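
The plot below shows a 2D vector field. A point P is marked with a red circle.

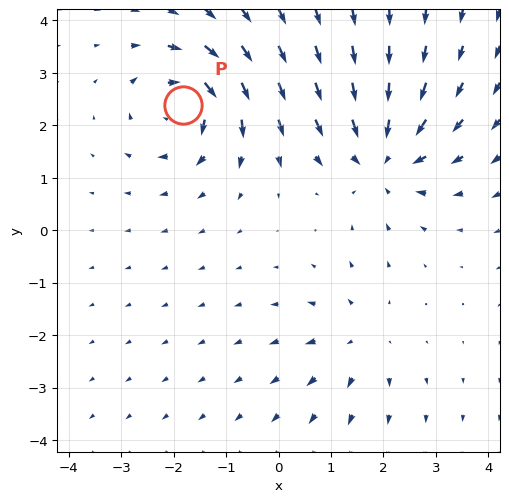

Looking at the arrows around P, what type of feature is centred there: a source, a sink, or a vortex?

vortex

At P (-1.8, 2.4) the arrows circulate clockwise. Divergence ≈0, curl about -6 — near-zero divergence with nonzero curl is a vortex.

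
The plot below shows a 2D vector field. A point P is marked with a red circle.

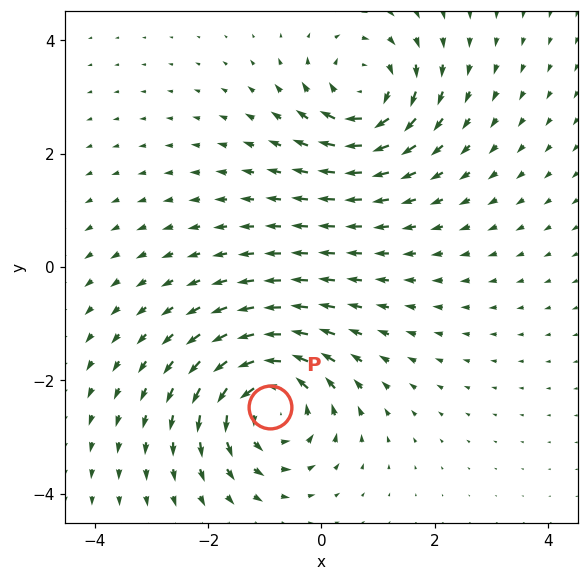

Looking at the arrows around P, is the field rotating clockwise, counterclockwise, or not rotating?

Near P at (-0.9, -2.5) the arrows circulate counterclockwise. The curl (z-component) there is about +4; positive curl means counterclockwise rotation.

counterclockwise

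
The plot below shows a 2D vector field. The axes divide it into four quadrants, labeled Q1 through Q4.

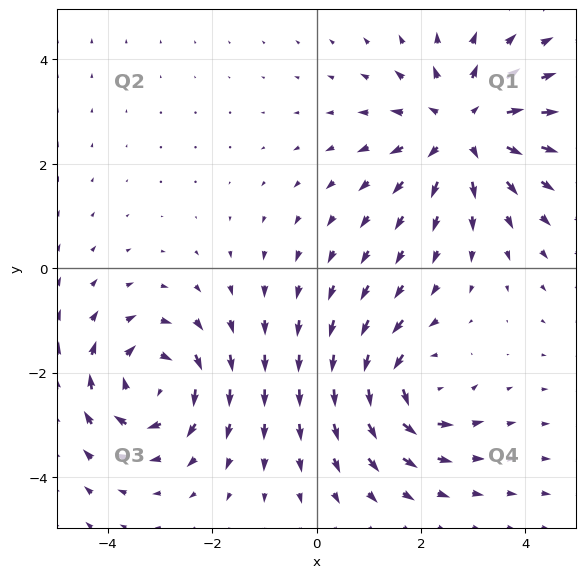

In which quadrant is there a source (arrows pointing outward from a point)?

The source sits at approximately (2.8, 2.7), which lies in quadrant Q1. The divergence there is about +4, positive as expected for a source.

Q1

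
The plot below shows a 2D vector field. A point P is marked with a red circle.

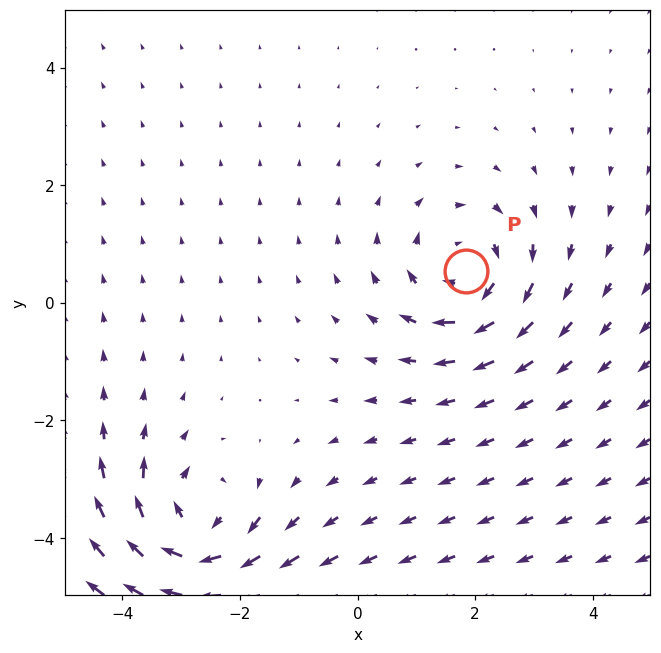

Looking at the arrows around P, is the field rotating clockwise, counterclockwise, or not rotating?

Near P at (1.8, 0.5) the arrows circulate clockwise. The curl (z-component) there is about -3; negative curl means clockwise rotation.

clockwise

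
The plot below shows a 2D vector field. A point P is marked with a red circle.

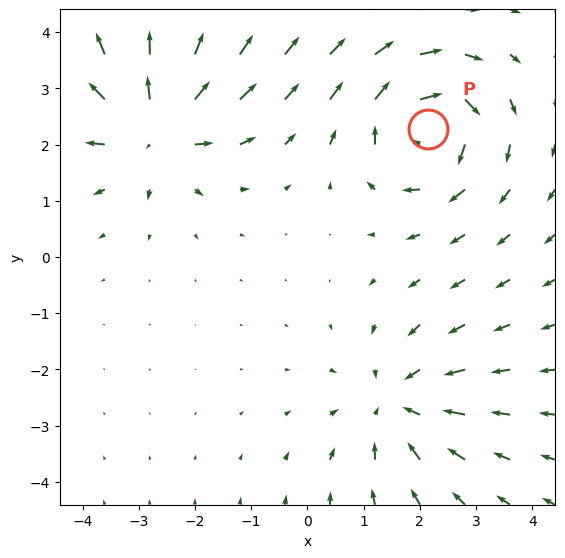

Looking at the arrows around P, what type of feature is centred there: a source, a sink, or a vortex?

vortex

At P (2.1, 2.3) the arrows circulate clockwise. Divergence ≈0, curl about -6 — near-zero divergence with nonzero curl is a vortex.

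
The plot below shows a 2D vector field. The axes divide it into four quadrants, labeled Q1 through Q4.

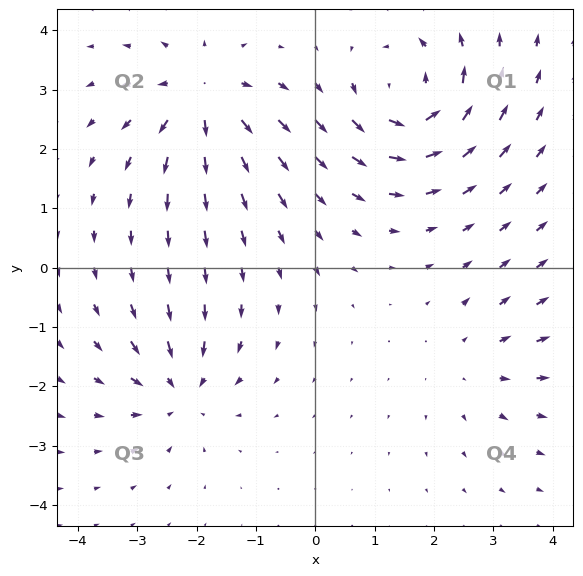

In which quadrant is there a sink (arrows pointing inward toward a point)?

The sink sits at approximately (-2.3, -2.1), which lies in quadrant Q3. The divergence there is about -4, negative as expected for a sink.

Q3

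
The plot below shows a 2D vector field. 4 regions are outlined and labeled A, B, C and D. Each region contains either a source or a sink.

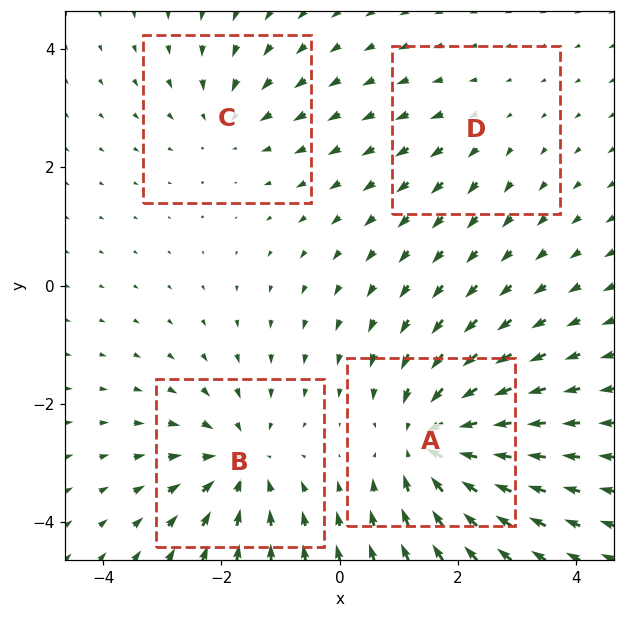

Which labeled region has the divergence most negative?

A

Divergence at each region's feature centre — A: about -7, B: about -5, C: about -3, D: about +2. Region A is most negative.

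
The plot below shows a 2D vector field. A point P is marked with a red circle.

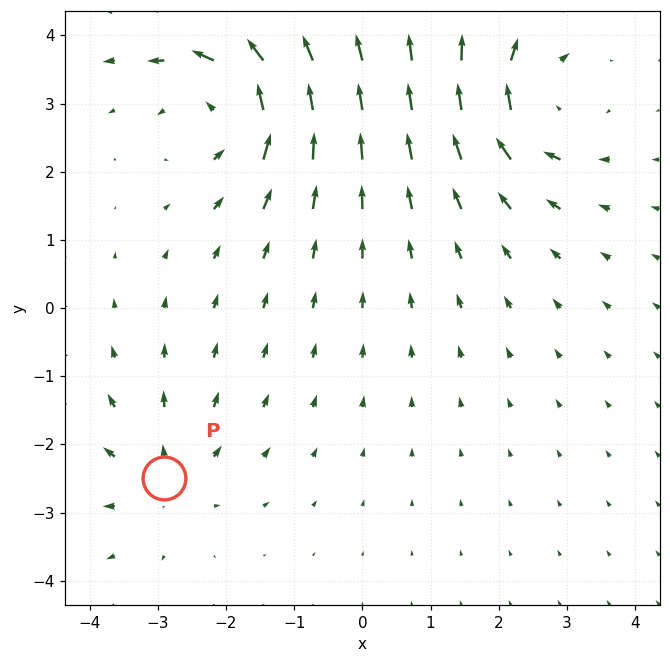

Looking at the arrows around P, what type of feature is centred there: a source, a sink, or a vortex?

source

At P (-2.9, -2.5) the arrows spread outward. Divergence about +3, curl ≈0 — positive divergence with near-zero curl is a source.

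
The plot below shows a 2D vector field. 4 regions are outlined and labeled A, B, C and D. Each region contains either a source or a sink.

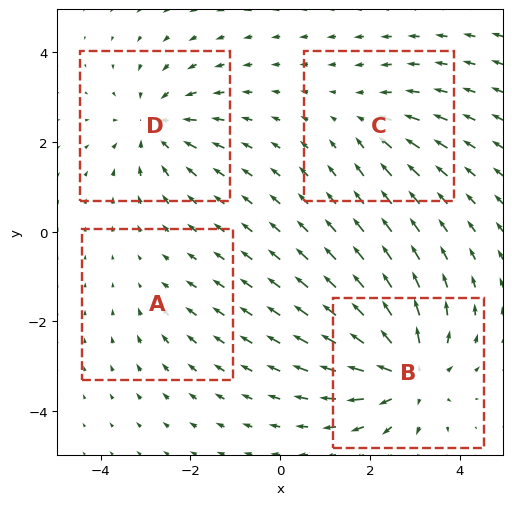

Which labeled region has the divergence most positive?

Divergence at each region's feature centre — A: about -2, B: about +7, C: about -3, D: about -5. Region B is most positive.

B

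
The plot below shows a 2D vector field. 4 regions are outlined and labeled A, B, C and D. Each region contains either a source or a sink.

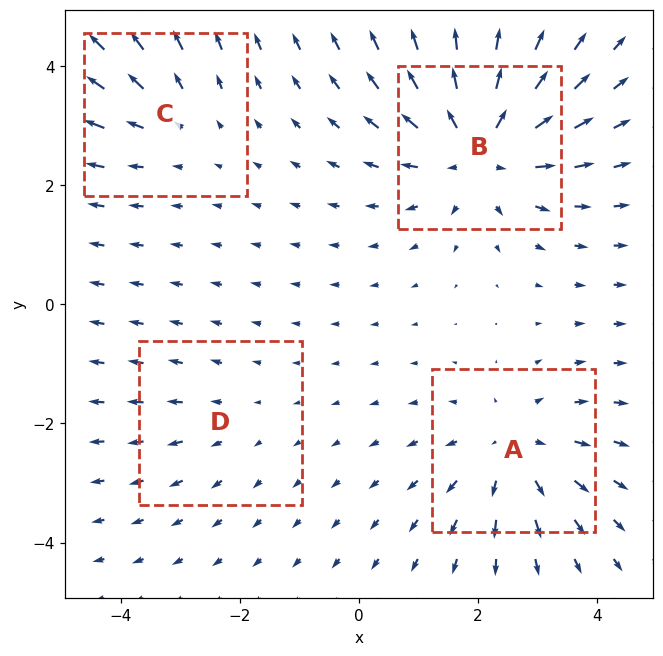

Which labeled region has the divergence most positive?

Divergence at each region's feature centre — A: about +4, B: about +6, C: about +3, D: about +2. Region B is most positive.

B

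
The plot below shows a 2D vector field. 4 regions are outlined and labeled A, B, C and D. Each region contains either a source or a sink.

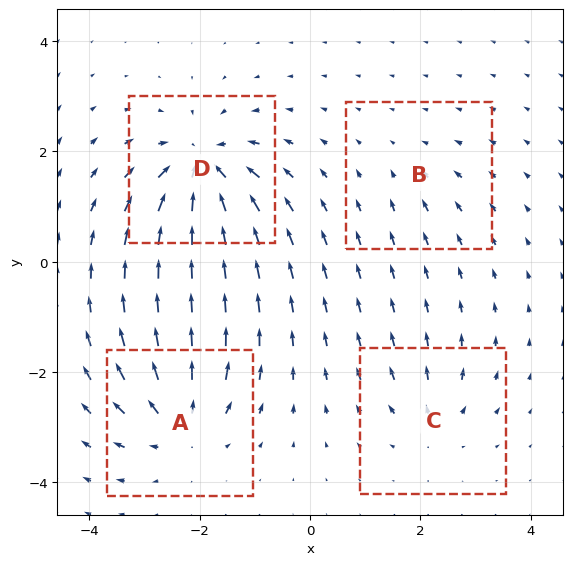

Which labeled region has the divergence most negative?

D

Divergence at each region's feature centre — A: about +6, B: about -2, C: about +4, D: about -8. Region D is most negative.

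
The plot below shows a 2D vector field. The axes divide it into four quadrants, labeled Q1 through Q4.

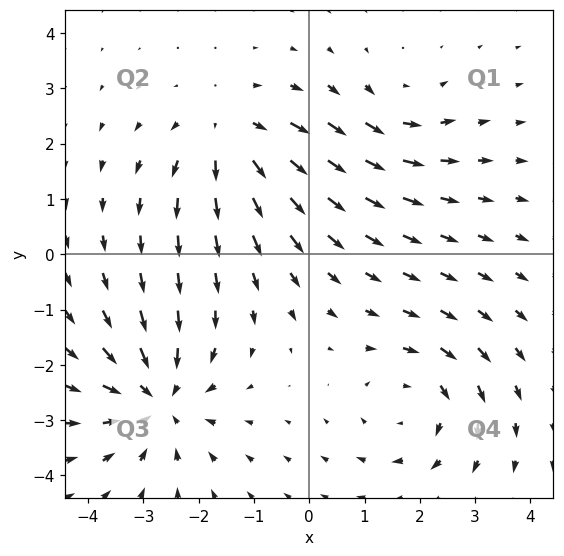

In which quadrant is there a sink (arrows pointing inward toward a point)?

The sink sits at approximately (-2.7, -2.6), which lies in quadrant Q3. The divergence there is about -5, negative as expected for a sink.

Q3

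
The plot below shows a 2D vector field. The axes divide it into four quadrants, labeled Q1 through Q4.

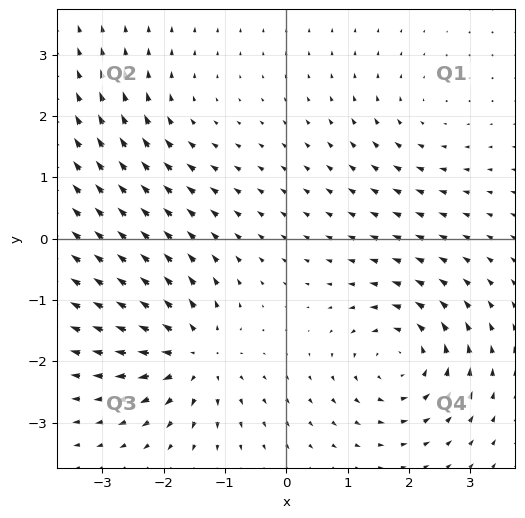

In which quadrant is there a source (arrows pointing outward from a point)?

The source sits at approximately (-1.5, -1.9), which lies in quadrant Q3. The divergence there is about +7, positive as expected for a source.

Q3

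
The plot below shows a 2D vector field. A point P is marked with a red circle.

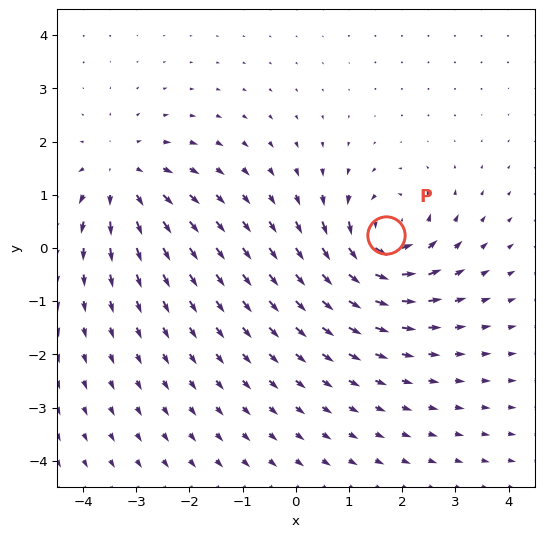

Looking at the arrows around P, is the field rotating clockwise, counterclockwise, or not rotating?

Near P at (1.7, 0.2) the arrows circulate counterclockwise. The curl (z-component) there is about +6; positive curl means counterclockwise rotation.

counterclockwise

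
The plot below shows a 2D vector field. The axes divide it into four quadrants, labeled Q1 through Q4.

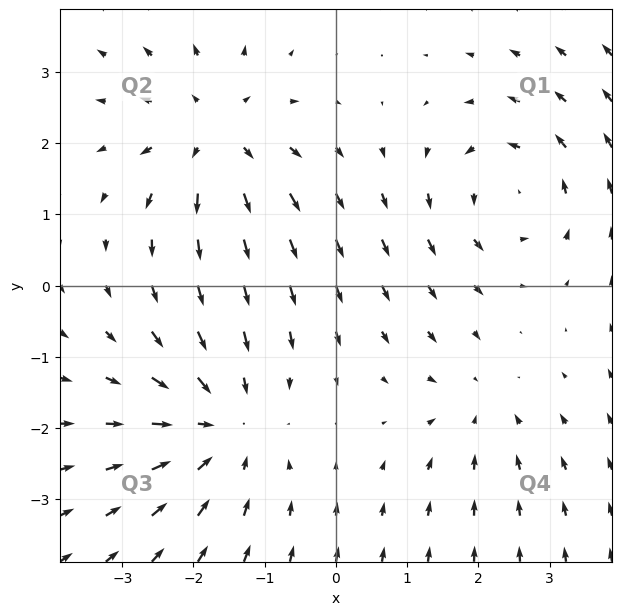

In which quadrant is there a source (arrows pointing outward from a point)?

The source sits at approximately (-1.7, 2.1), which lies in quadrant Q2. The divergence there is about +4, positive as expected for a source.

Q2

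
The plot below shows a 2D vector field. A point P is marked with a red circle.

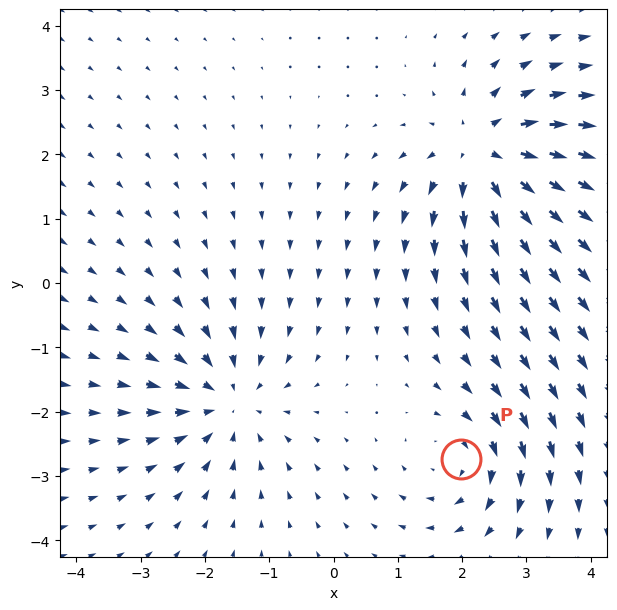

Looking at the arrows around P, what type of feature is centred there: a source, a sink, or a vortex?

At P (2.0, -2.7) the arrows circulate clockwise. Divergence ≈0, curl about -4 — near-zero divergence with nonzero curl is a vortex.

vortex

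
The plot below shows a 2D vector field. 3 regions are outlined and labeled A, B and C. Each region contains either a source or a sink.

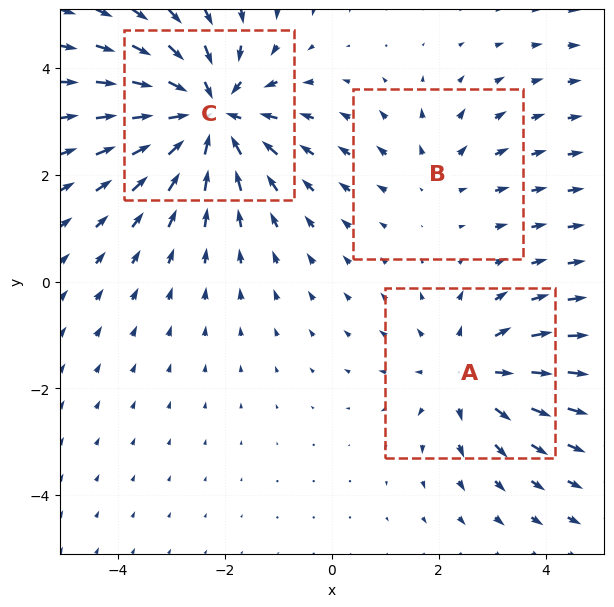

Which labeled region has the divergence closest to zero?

B

Divergence at each region's feature centre — A: about +3, B: about +2, C: about -5. Region B is closest to zero.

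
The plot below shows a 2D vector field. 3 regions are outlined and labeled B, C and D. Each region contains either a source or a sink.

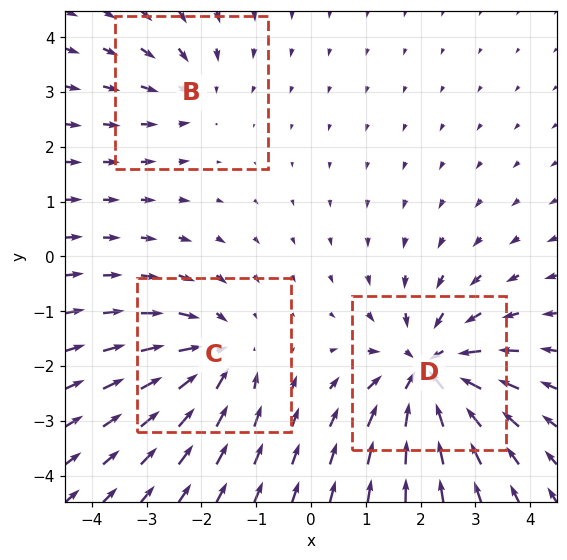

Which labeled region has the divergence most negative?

D

Divergence at each region's feature centre — B: about -2, C: about -3, D: about -5. Region D is most negative.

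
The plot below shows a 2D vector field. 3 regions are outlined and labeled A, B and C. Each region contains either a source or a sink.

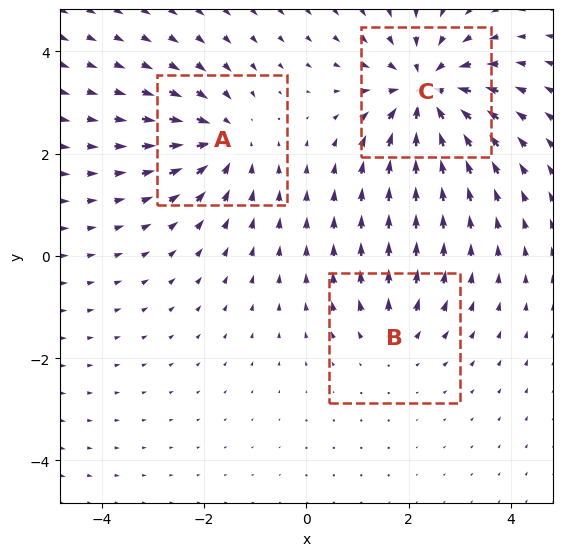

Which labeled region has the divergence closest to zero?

Divergence at each region's feature centre — A: about -4, B: about +2, C: about -5. Region B is closest to zero.

B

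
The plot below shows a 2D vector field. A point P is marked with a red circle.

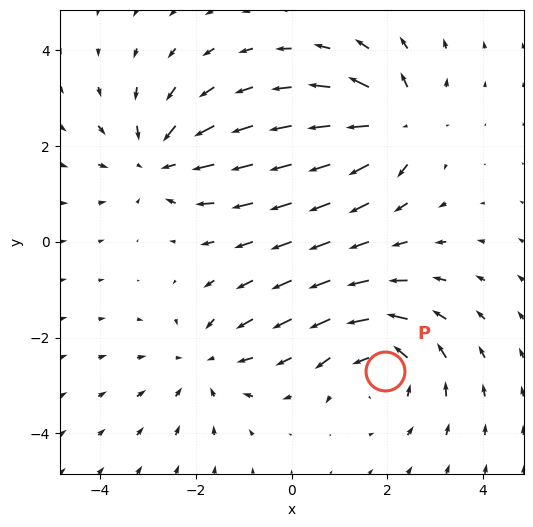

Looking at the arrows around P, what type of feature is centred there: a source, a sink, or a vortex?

At P (1.9, -2.7) the arrows circulate counterclockwise. Divergence ≈0, curl about +5 — near-zero divergence with nonzero curl is a vortex.

vortex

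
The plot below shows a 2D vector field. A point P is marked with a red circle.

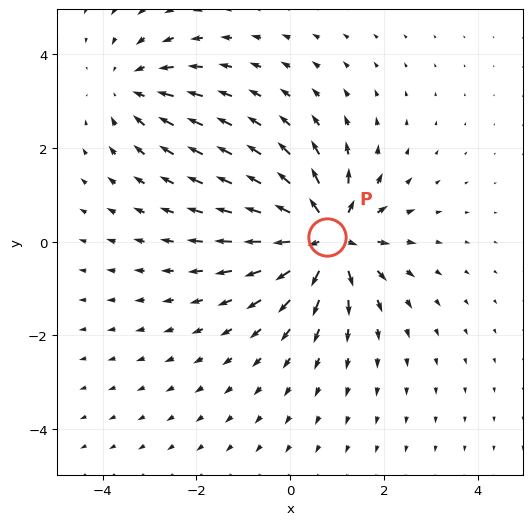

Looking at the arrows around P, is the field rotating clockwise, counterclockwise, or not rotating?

not rotating

Near P at (0.8, 0.1) the arrows show no circulation. The curl there is ≈0.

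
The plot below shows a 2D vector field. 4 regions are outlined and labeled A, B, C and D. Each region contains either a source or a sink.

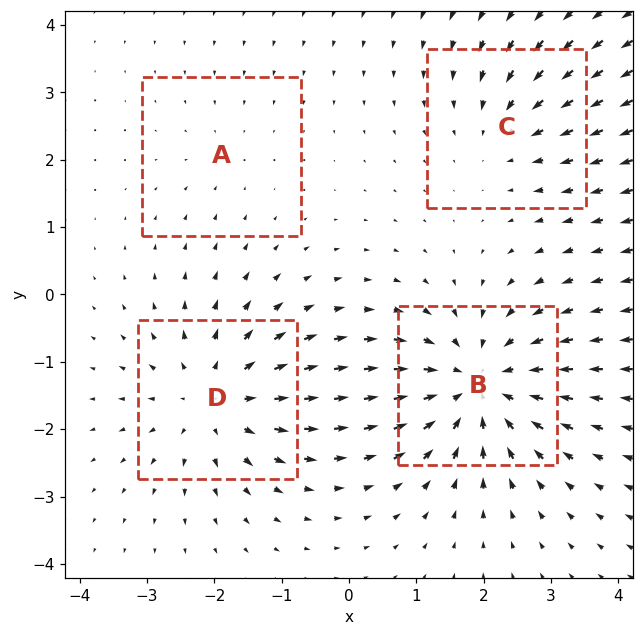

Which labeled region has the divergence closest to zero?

A

Divergence at each region's feature centre — A: about -2, B: about -6, C: about -3, D: about +5. Region A is closest to zero.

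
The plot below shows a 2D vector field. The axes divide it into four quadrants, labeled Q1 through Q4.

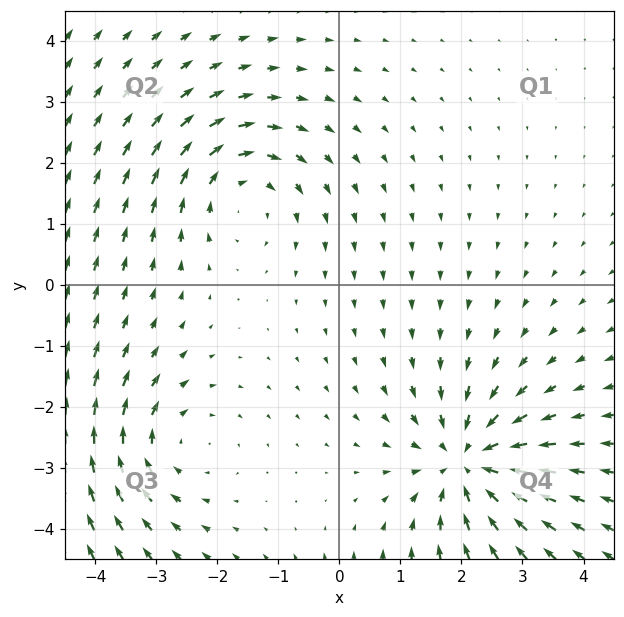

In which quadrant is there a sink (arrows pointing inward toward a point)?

Q4

The sink sits at approximately (2.1, -2.9), which lies in quadrant Q4. The divergence there is about -5, negative as expected for a sink.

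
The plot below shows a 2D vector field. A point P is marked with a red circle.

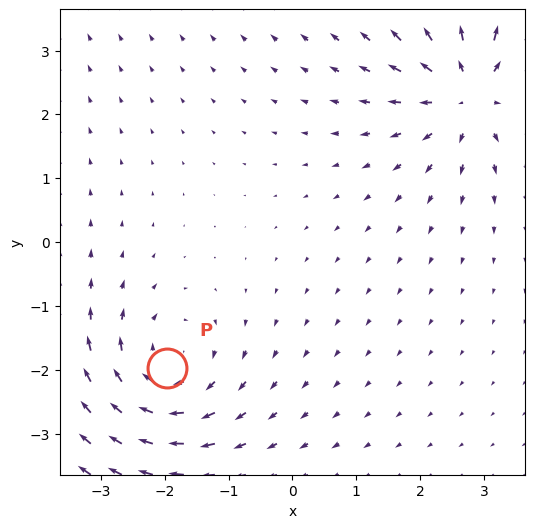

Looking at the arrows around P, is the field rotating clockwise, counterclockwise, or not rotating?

clockwise

Near P at (-2.0, -2.0) the arrows circulate clockwise. The curl (z-component) there is about -4; negative curl means clockwise rotation.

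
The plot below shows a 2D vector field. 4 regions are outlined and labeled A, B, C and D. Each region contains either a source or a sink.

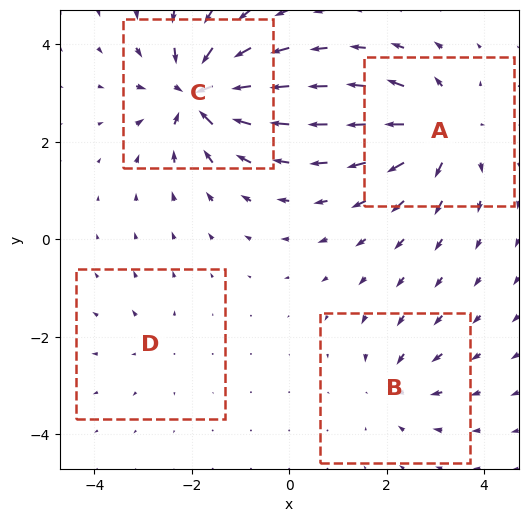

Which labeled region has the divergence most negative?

C

Divergence at each region's feature centre — A: about +6, B: about -4, C: about -9, D: about +2. Region C is most negative.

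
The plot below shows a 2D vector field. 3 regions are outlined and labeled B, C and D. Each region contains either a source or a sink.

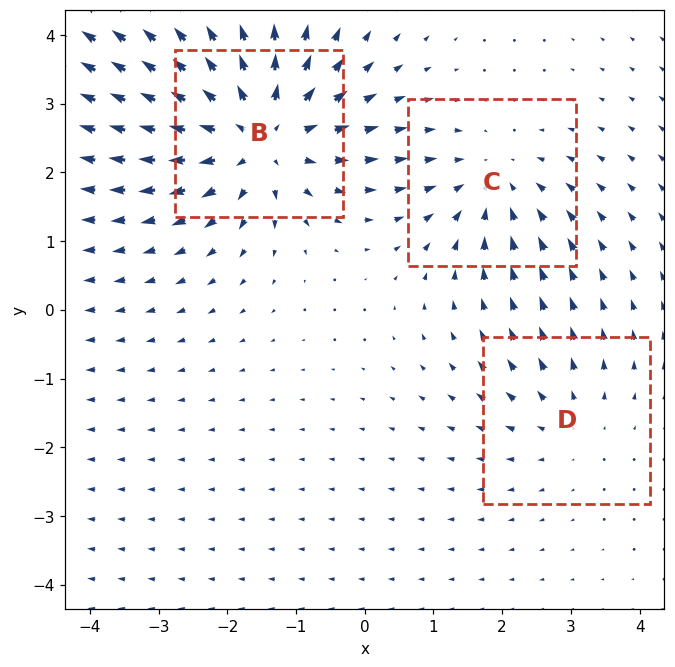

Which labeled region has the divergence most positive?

Divergence at each region's feature centre — B: about +5, C: about -3, D: about +2. Region B is most positive.

B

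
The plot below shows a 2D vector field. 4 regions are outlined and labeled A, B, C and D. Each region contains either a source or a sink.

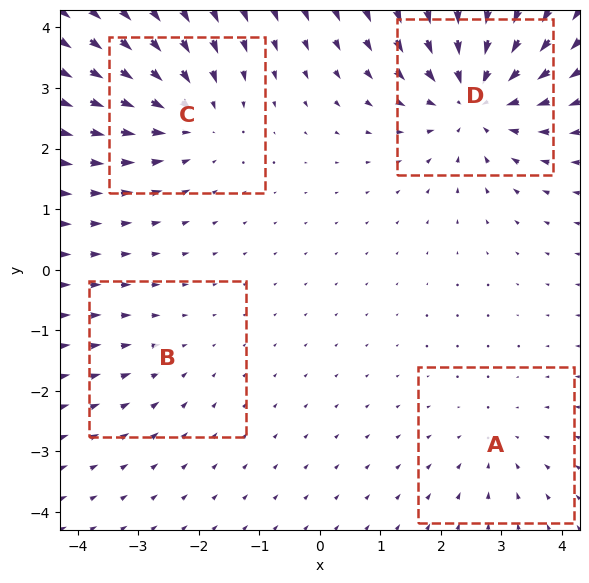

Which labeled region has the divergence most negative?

D

Divergence at each region's feature centre — A: about -3, B: about -2, C: about -5, D: about -7. Region D is most negative.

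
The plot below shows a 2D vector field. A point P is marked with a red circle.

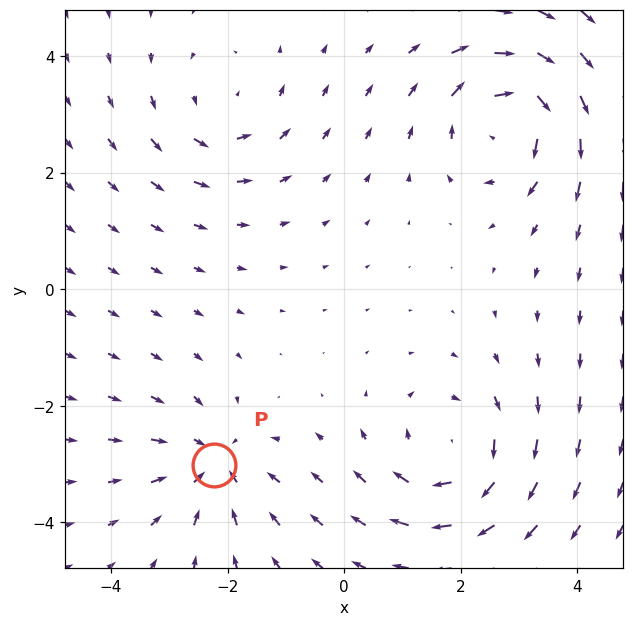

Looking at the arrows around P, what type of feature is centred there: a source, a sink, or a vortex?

At P (-2.2, -3.0) the arrows converge inward. Divergence about -4, curl ≈0 — negative divergence with near-zero curl is a sink.

sink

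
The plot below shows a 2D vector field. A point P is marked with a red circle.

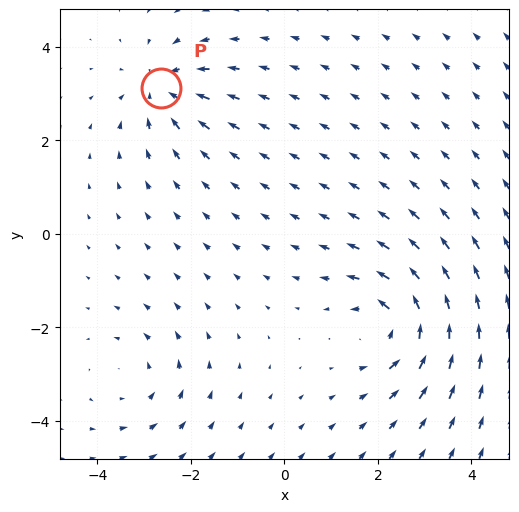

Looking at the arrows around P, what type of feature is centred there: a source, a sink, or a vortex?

At P (-2.6, 3.1) the arrows converge inward. Divergence about -4, curl ≈0 — negative divergence with near-zero curl is a sink.

sink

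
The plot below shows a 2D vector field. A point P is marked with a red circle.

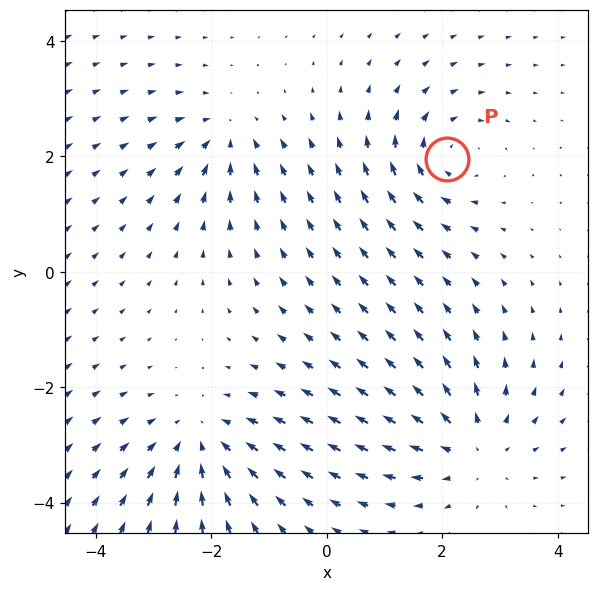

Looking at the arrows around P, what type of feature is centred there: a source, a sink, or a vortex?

At P (2.1, 2.0) the arrows circulate clockwise. Divergence ≈0, curl about -4 — near-zero divergence with nonzero curl is a vortex.

vortex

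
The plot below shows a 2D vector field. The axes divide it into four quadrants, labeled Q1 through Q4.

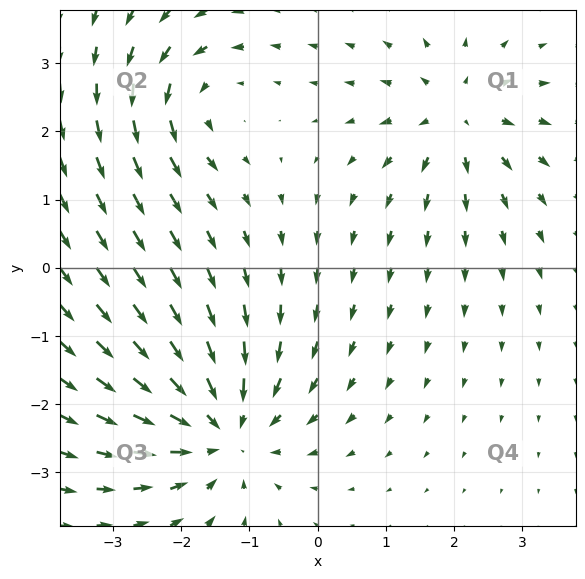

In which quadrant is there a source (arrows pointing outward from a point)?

The source sits at approximately (2.0, 2.2), which lies in quadrant Q1. The divergence there is about +4, positive as expected for a source.

Q1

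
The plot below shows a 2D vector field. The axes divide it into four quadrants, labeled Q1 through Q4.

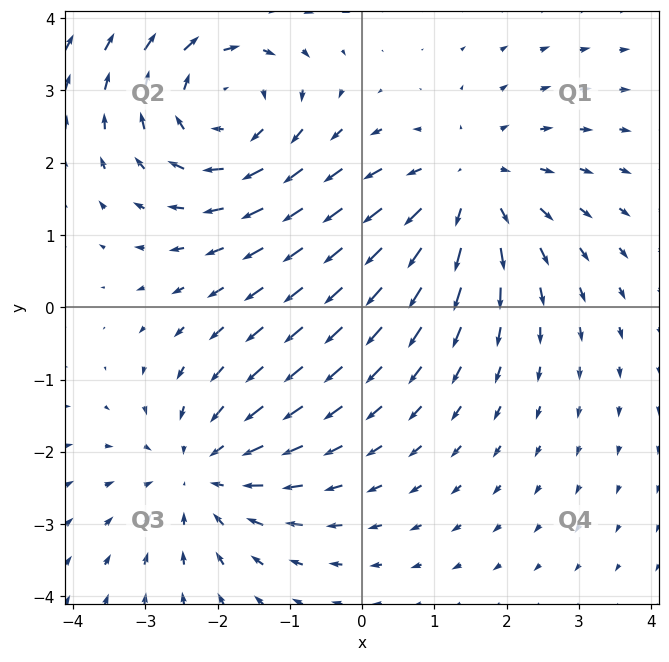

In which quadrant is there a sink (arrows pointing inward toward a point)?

Q3

The sink sits at approximately (-2.2, -2.3), which lies in quadrant Q3. The divergence there is about -3, negative as expected for a sink.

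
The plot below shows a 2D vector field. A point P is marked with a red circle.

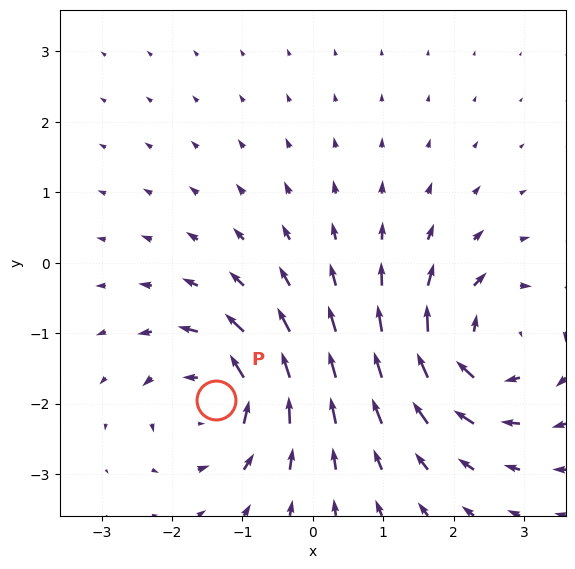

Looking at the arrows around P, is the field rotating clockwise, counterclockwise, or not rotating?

counterclockwise

Near P at (-1.4, -2.0) the arrows circulate counterclockwise. The curl (z-component) there is about +6; positive curl means counterclockwise rotation.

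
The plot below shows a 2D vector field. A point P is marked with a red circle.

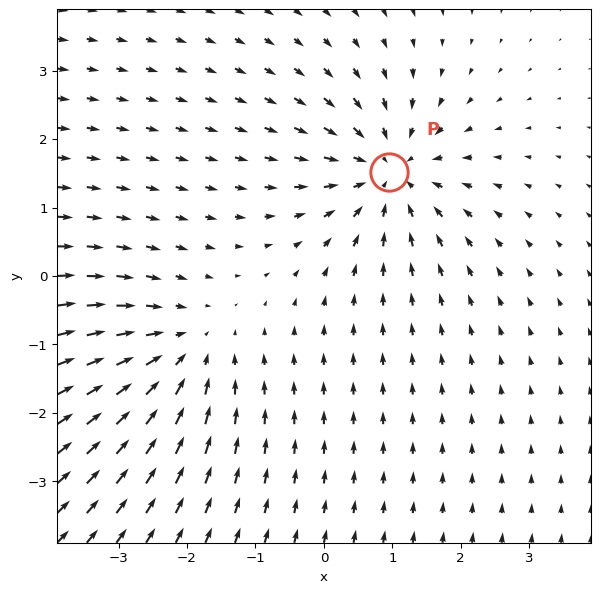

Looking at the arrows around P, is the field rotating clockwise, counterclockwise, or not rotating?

not rotating

Near P at (1.0, 1.5) the arrows show no circulation. The curl there is ≈0.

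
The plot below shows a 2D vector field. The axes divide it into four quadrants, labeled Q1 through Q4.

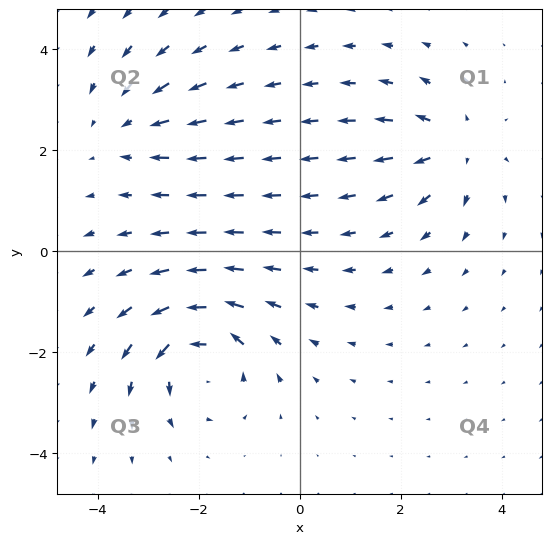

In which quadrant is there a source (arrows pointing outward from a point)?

Q1

The source sits at approximately (3.0, 2.1), which lies in quadrant Q1. The divergence there is about +4, positive as expected for a source.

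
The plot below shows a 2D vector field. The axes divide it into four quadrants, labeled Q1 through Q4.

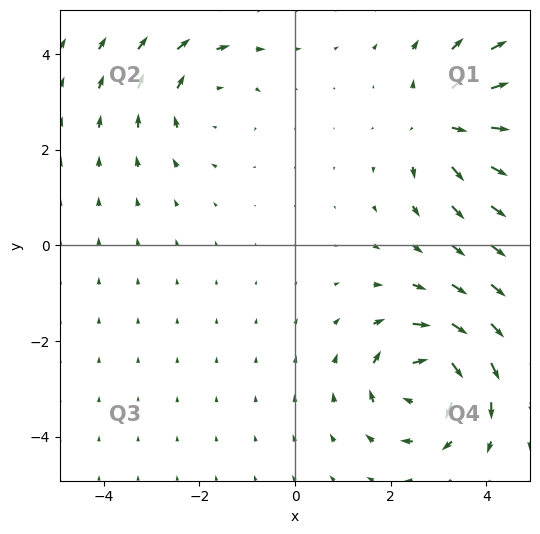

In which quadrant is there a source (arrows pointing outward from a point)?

The source sits at approximately (3.1, 2.5), which lies in quadrant Q1. The divergence there is about +5, positive as expected for a source.

Q1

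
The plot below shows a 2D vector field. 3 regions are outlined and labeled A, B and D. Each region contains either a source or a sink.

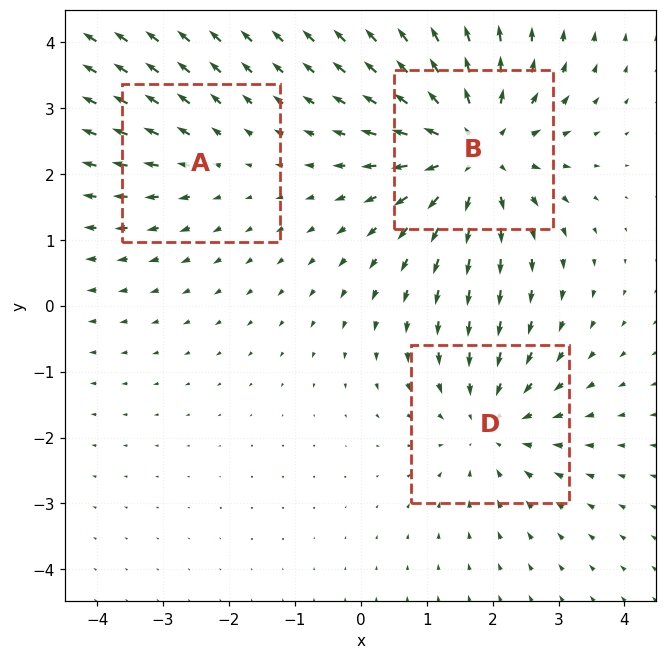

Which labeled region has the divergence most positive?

B

Divergence at each region's feature centre — A: about +2, B: about +4, D: about -3. Region B is most positive.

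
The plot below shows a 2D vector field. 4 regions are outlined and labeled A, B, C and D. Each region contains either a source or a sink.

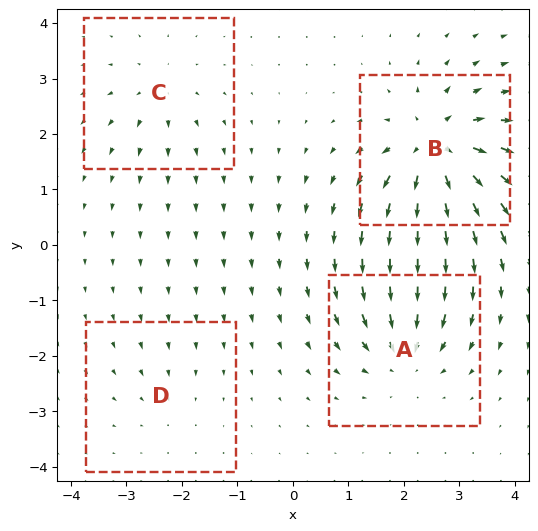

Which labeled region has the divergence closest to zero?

Divergence at each region's feature centre — A: about -6, B: about +9, C: about +4, D: about -2. Region D is closest to zero.

D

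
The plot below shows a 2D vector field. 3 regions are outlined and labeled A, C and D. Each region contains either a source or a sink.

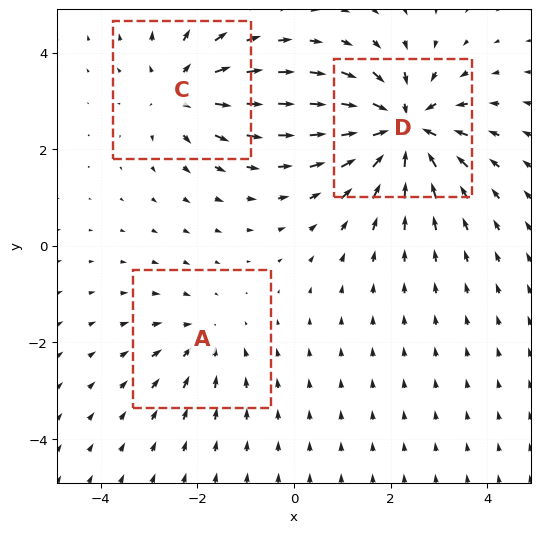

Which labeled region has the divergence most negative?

D

Divergence at each region's feature centre — A: about -2, C: about +3, D: about -5. Region D is most negative.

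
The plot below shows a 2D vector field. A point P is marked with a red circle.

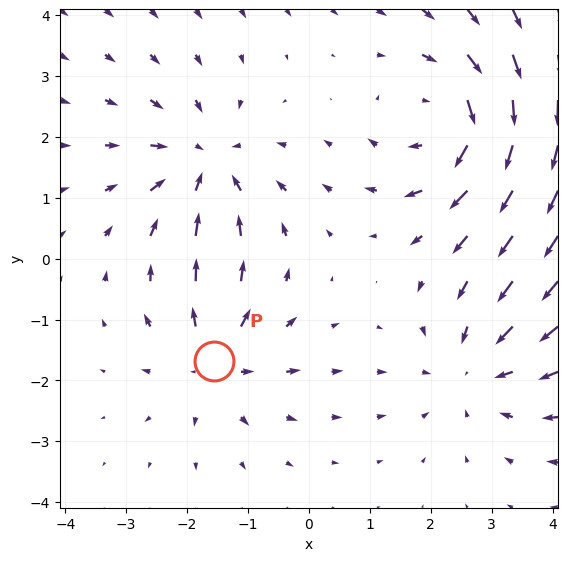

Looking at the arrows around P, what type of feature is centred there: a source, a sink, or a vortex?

At P (-1.6, -1.7) the arrows spread outward. Divergence about +4, curl ≈0 — positive divergence with near-zero curl is a source.

source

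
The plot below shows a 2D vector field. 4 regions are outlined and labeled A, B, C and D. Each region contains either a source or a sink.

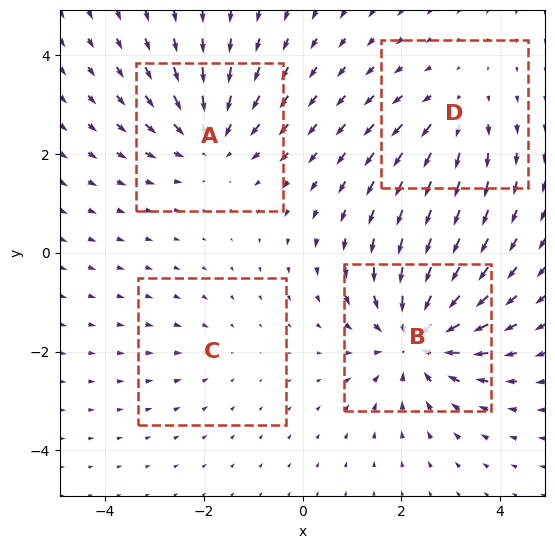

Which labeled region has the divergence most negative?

Divergence at each region's feature centre — A: about -4, B: about -6, C: about -2, D: about +3. Region B is most negative.

B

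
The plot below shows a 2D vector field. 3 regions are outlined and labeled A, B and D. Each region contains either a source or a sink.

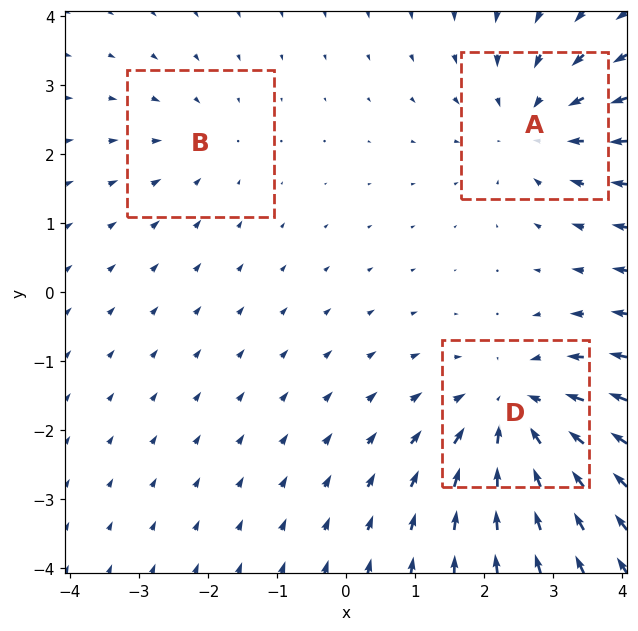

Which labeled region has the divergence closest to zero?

B

Divergence at each region's feature centre — A: about -3, B: about -2, D: about -4. Region B is closest to zero.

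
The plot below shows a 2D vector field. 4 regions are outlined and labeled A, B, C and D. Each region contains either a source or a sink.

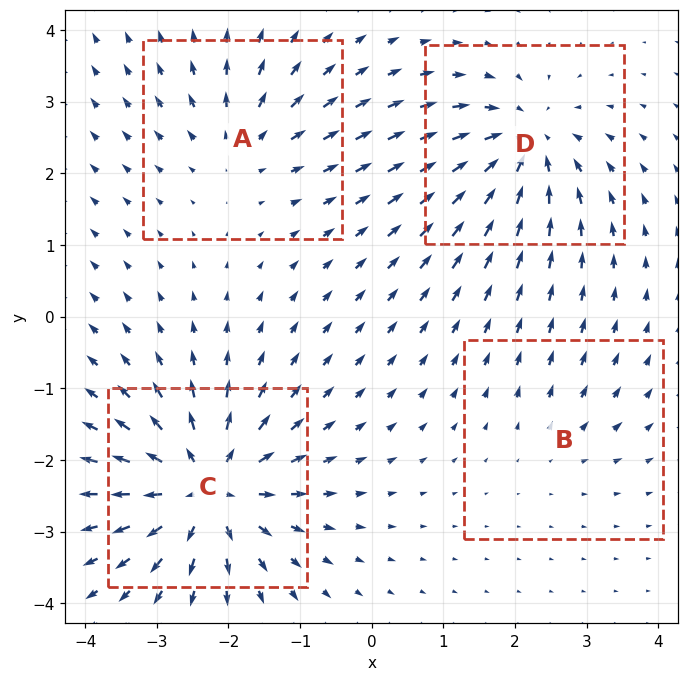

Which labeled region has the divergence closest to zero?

B

Divergence at each region's feature centre — A: about +4, B: about +2, C: about +8, D: about -6. Region B is closest to zero.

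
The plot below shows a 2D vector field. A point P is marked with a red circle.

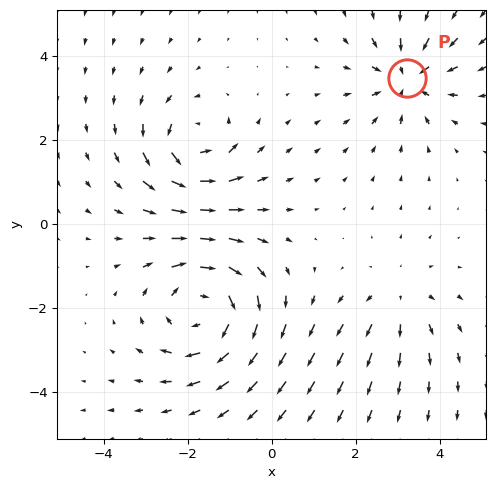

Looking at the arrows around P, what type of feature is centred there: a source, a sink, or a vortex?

At P (3.2, 3.5) the arrows converge inward. Divergence about -4, curl ≈0 — negative divergence with near-zero curl is a sink.

sink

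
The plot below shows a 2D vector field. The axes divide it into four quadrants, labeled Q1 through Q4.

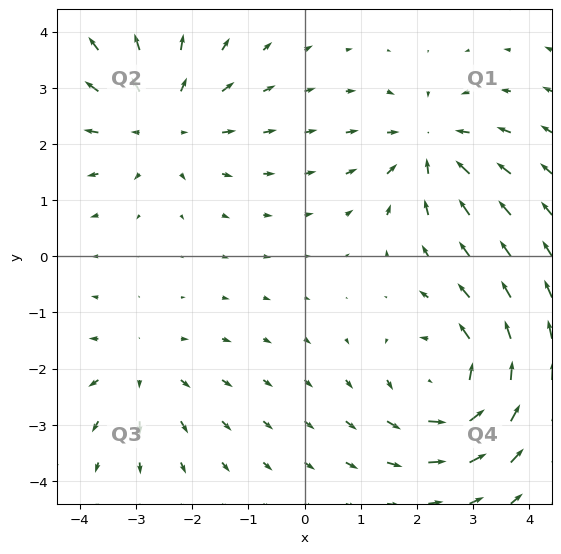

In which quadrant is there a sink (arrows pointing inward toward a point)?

The sink sits at approximately (2.2, 1.9), which lies in quadrant Q1. The divergence there is about -4, negative as expected for a sink.

Q1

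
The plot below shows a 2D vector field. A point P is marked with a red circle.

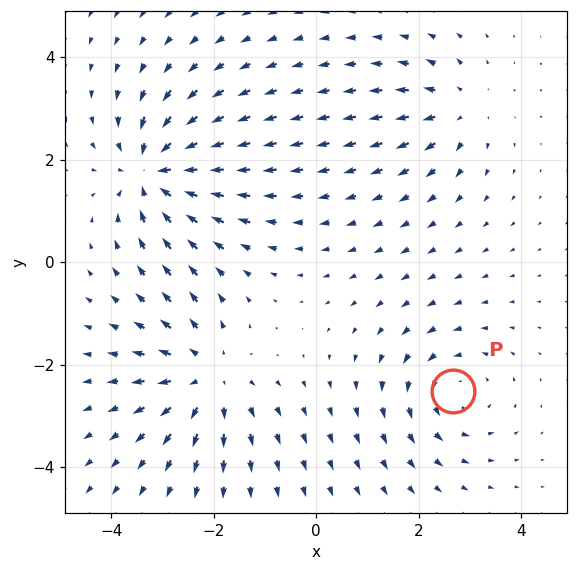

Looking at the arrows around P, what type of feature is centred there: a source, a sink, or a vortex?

At P (2.7, -2.5) the arrows circulate counterclockwise. Divergence ≈0, curl about +3 — near-zero divergence with nonzero curl is a vortex.

vortex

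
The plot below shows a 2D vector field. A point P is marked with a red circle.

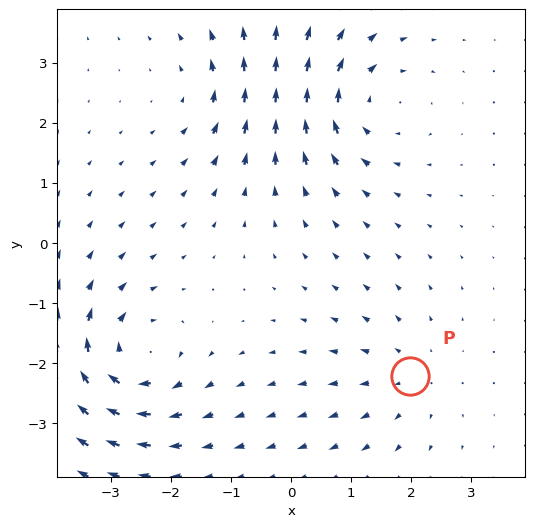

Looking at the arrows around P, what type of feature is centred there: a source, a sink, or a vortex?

At P (2.0, -2.2) the arrows spread outward. Divergence about +3, curl ≈0 — positive divergence with near-zero curl is a source.

source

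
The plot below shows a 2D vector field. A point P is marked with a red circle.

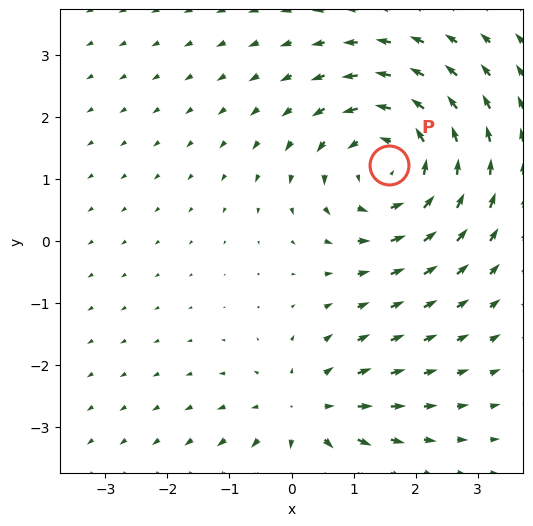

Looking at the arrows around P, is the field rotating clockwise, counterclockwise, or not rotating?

Near P at (1.6, 1.2) the arrows circulate counterclockwise. The curl (z-component) there is about +4; positive curl means counterclockwise rotation.

counterclockwise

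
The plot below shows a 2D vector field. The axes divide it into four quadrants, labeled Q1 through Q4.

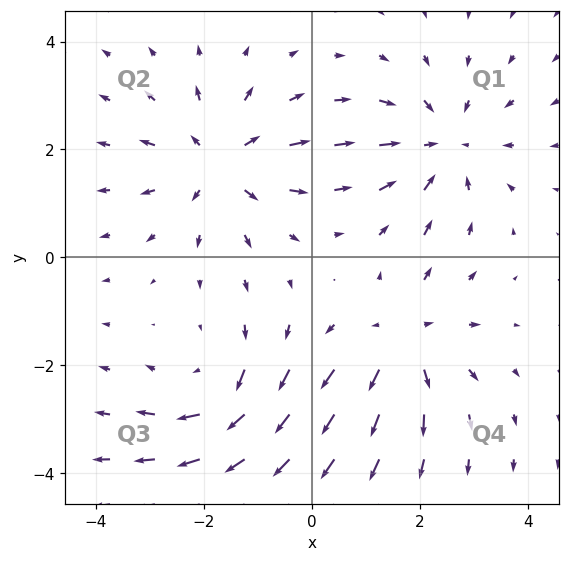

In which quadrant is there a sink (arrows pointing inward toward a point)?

Q1

The sink sits at approximately (2.4, 2.1), which lies in quadrant Q1. The divergence there is about -4, negative as expected for a sink.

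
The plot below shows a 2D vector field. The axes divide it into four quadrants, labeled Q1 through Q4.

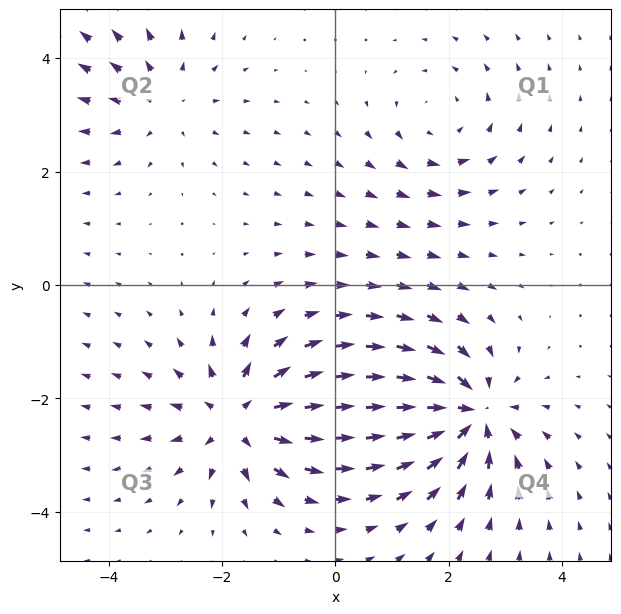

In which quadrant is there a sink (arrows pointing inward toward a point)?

Q4

The sink sits at approximately (2.4, -2.3), which lies in quadrant Q4. The divergence there is about -6, negative as expected for a sink.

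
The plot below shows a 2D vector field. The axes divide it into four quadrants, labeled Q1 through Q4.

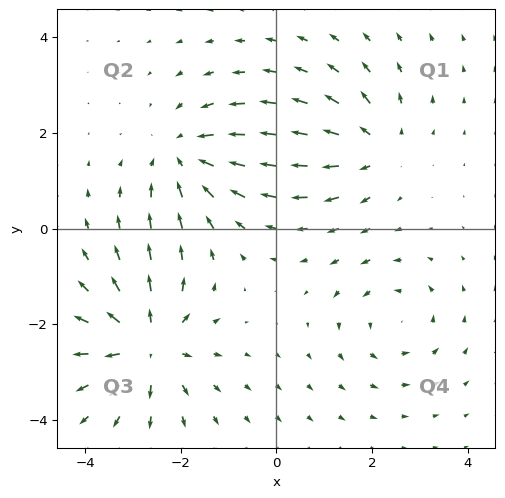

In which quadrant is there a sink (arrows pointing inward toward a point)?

The sink sits at approximately (-1.9, 1.5), which lies in quadrant Q2. The divergence there is about -4, negative as expected for a sink.

Q2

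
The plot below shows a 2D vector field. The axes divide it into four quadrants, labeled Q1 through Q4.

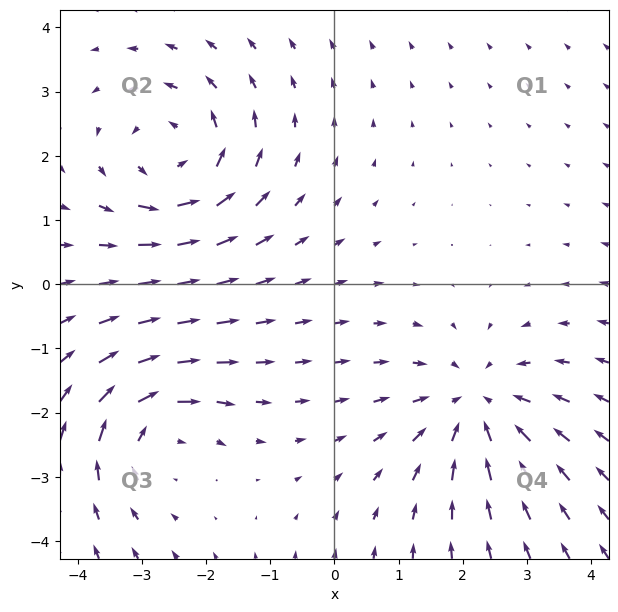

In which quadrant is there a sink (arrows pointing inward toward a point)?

Q4

The sink sits at approximately (2.2, -1.9), which lies in quadrant Q4. The divergence there is about -4, negative as expected for a sink.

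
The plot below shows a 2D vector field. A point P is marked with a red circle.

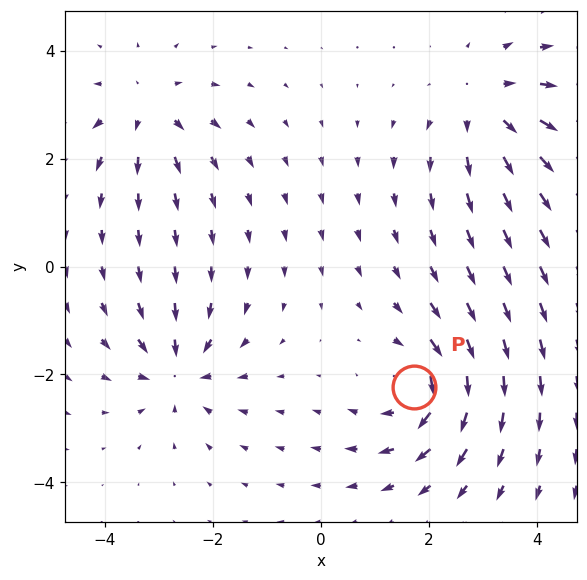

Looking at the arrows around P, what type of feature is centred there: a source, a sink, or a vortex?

vortex

At P (1.7, -2.2) the arrows circulate clockwise. Divergence ≈0, curl about -4 — near-zero divergence with nonzero curl is a vortex.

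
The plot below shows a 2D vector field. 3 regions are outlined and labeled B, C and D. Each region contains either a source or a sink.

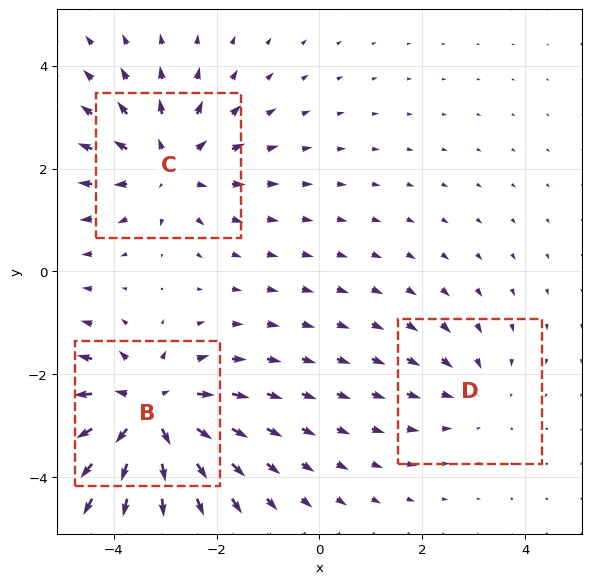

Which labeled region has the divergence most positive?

Divergence at each region's feature centre — B: about +4, C: about +3, D: about -2. Region B is most positive.

B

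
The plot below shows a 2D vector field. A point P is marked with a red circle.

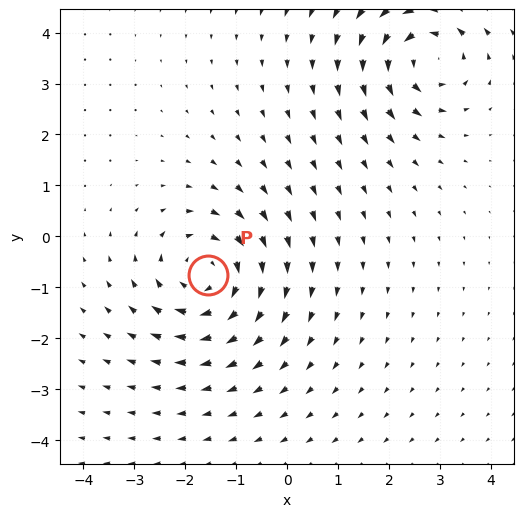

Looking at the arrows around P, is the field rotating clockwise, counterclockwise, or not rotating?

Near P at (-1.6, -0.8) the arrows circulate clockwise. The curl (z-component) there is about -4; negative curl means clockwise rotation.

clockwise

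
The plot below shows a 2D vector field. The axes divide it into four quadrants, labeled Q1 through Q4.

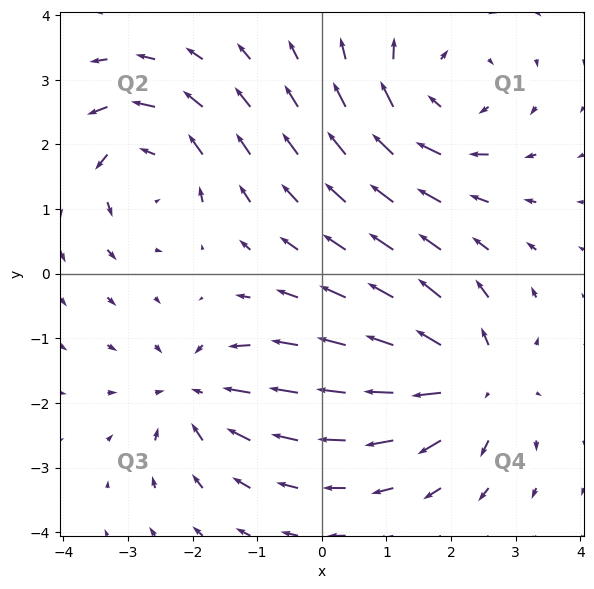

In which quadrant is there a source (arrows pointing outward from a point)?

Q4

The source sits at approximately (2.3, -1.7), which lies in quadrant Q4. The divergence there is about +6, positive as expected for a source.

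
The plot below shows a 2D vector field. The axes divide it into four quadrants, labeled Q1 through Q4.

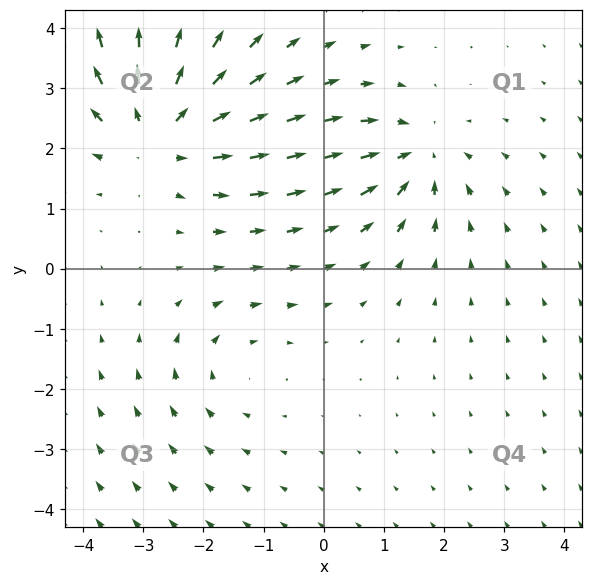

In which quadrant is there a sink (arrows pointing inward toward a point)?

The sink sits at approximately (1.6, 1.9), which lies in quadrant Q1. The divergence there is about -4, negative as expected for a sink.

Q1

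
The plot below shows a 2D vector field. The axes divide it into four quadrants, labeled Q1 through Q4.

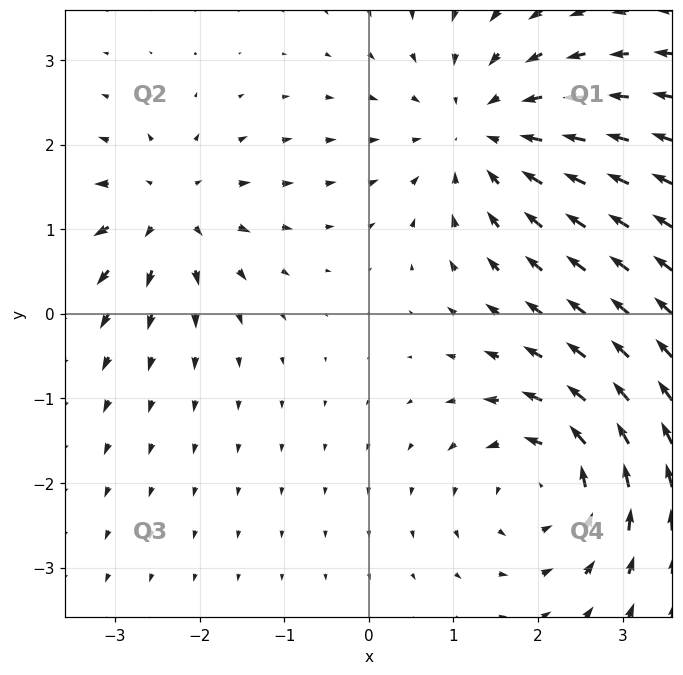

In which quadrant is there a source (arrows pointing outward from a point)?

The source sits at approximately (-2.4, 1.2), which lies in quadrant Q2. The divergence there is about +4, positive as expected for a source.

Q2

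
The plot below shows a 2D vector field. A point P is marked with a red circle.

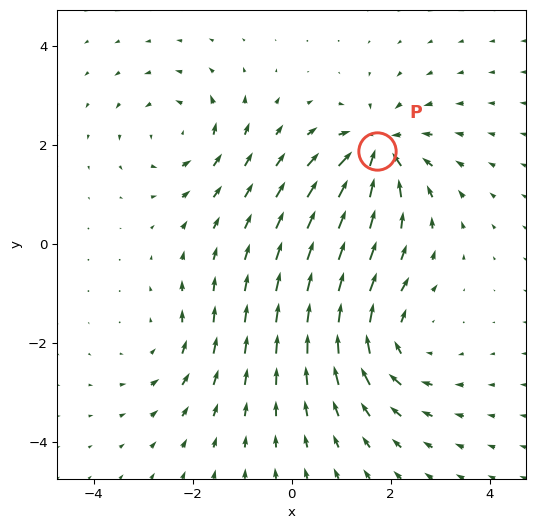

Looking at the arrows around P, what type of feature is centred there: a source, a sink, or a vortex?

At P (1.7, 1.9) the arrows converge inward. Divergence about -6, curl ≈0 — negative divergence with near-zero curl is a sink.

sink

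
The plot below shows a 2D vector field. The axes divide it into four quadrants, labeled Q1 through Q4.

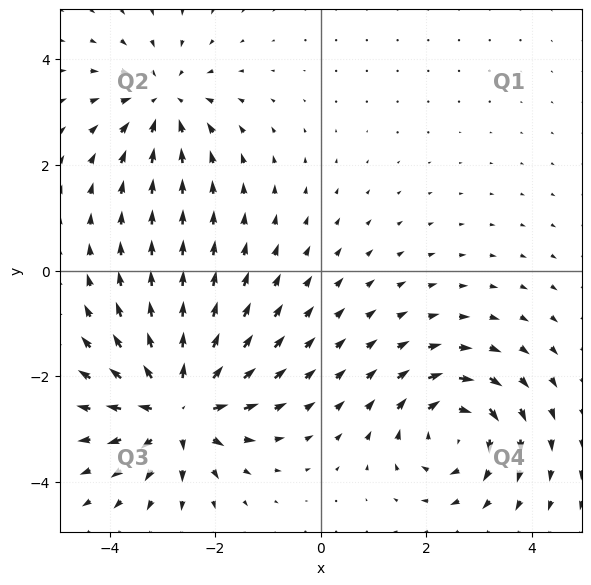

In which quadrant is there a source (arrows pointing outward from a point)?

Q3

The source sits at approximately (-2.7, -2.6), which lies in quadrant Q3. The divergence there is about +5, positive as expected for a source.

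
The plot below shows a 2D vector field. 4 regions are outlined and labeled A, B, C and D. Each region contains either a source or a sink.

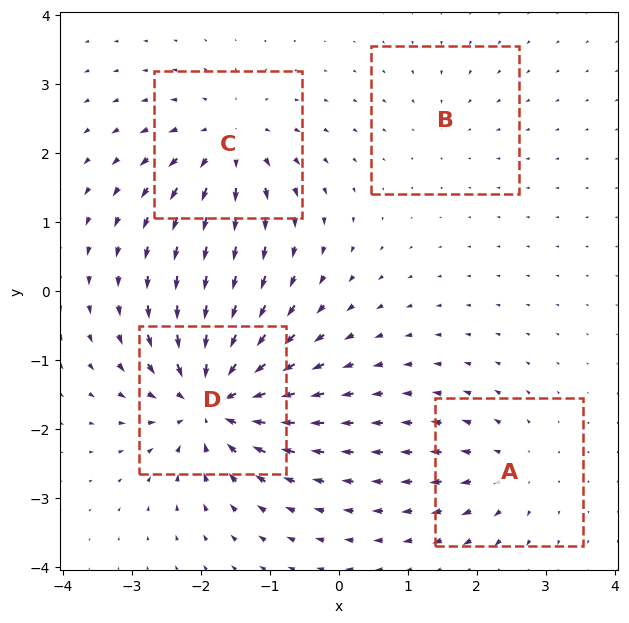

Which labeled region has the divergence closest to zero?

B

Divergence at each region's feature centre — A: about +4, B: about -2, C: about +6, D: about -9. Region B is closest to zero.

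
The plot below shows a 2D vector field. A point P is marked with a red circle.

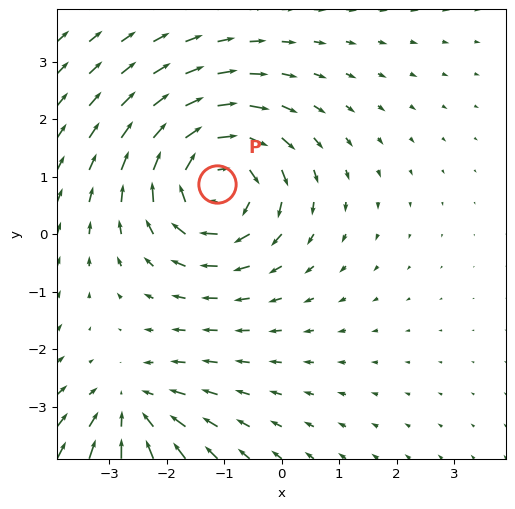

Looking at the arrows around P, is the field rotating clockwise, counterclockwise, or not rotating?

Near P at (-1.1, 0.9) the arrows circulate clockwise. The curl (z-component) there is about -5; negative curl means clockwise rotation.

clockwise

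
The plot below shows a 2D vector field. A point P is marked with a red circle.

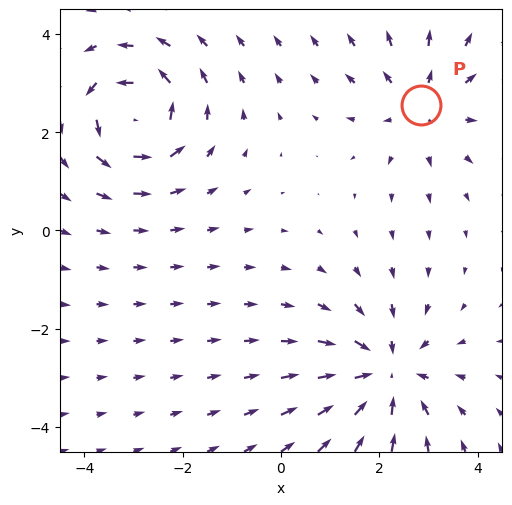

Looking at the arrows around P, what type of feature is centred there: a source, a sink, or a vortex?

source

At P (2.9, 2.5) the arrows spread outward. Divergence about +3, curl ≈0 — positive divergence with near-zero curl is a source.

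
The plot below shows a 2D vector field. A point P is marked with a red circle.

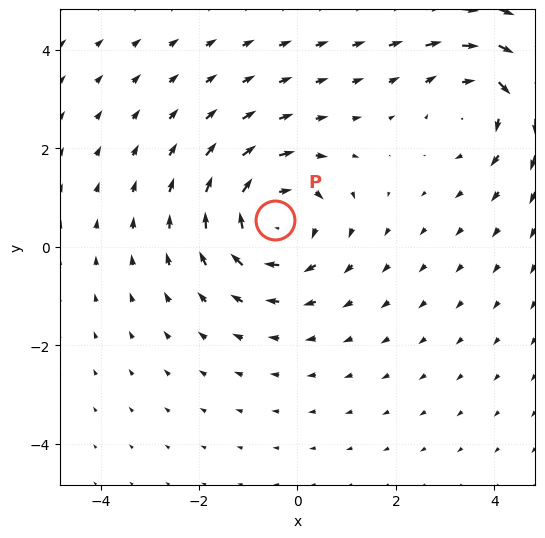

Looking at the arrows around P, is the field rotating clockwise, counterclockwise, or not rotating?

Near P at (-0.5, 0.5) the arrows circulate clockwise. The curl (z-component) there is about -4; negative curl means clockwise rotation.

clockwise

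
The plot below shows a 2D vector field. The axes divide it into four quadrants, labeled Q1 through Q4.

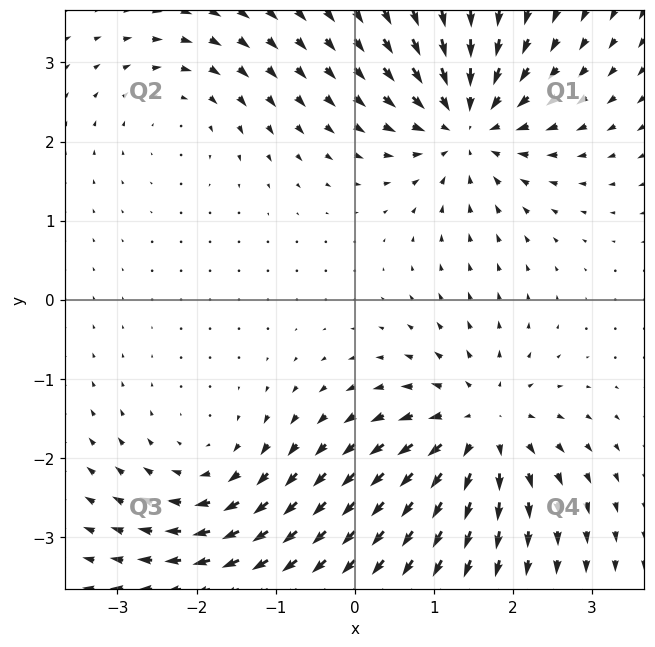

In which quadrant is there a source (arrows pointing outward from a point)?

The source sits at approximately (1.6, -1.6), which lies in quadrant Q4. The divergence there is about +6, positive as expected for a source.

Q4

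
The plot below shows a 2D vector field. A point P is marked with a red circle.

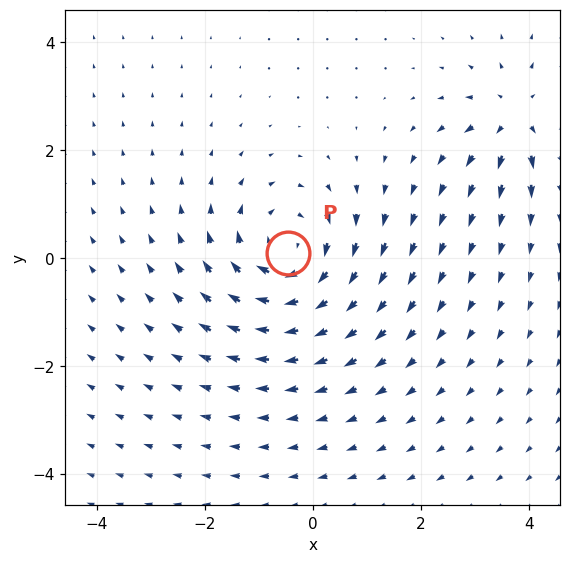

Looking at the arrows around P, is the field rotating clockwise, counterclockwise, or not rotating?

Near P at (-0.5, 0.1) the arrows circulate clockwise. The curl (z-component) there is about -4; negative curl means clockwise rotation.

clockwise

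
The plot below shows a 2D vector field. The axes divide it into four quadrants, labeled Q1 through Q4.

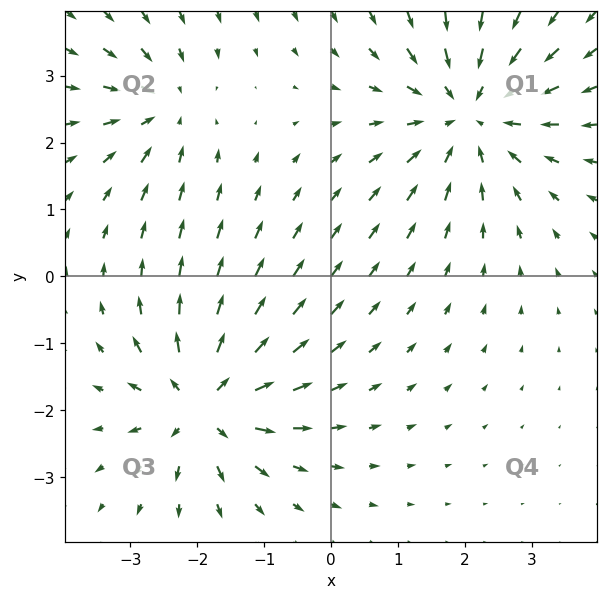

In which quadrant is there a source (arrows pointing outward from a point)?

The source sits at approximately (-1.9, -1.9), which lies in quadrant Q3. The divergence there is about +5, positive as expected for a source.

Q3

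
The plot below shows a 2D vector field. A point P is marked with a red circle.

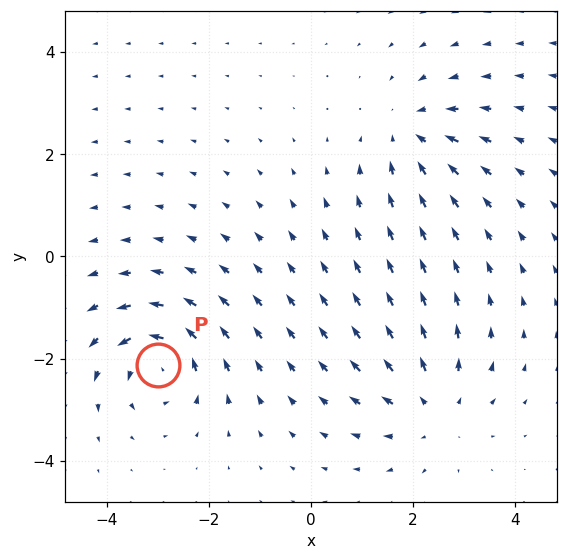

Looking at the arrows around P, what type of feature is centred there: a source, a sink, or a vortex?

vortex

At P (-3.0, -2.1) the arrows circulate counterclockwise. Divergence ≈0, curl about +7 — near-zero divergence with nonzero curl is a vortex.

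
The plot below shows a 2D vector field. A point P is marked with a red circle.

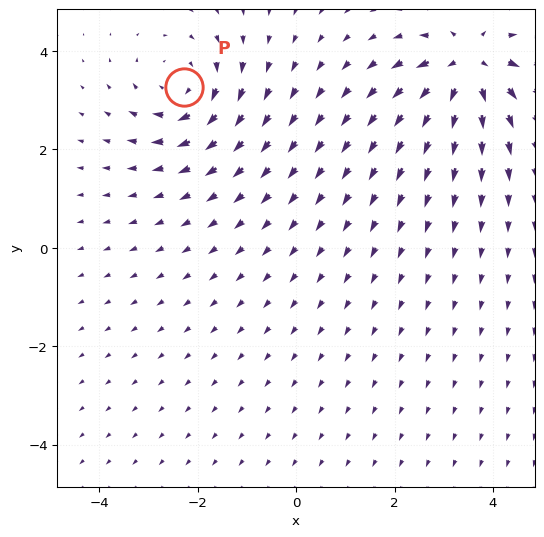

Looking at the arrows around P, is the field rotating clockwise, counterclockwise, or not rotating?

clockwise

Near P at (-2.3, 3.3) the arrows circulate clockwise. The curl (z-component) there is about -4; negative curl means clockwise rotation.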